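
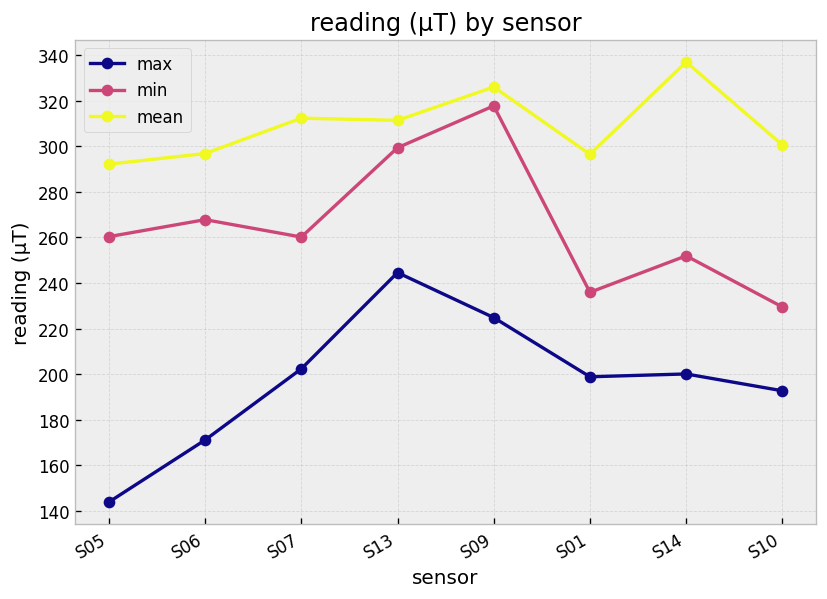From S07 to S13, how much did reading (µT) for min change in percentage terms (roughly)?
≈ +15.4%

S07 ≈ 260, S13 ≈ 300; (300 − 260) / 260 ≈ +15.4%.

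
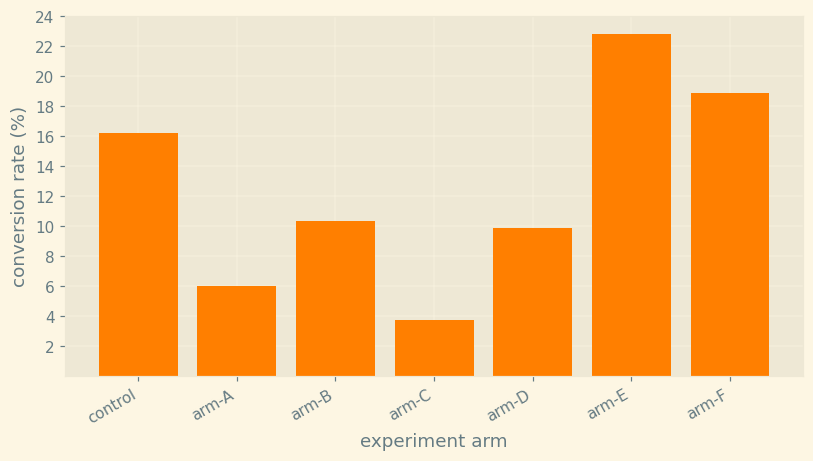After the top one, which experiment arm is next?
Top 3: arm-E ≈ 22, arm-F ≈ 18, control ≈ 16.

arm-F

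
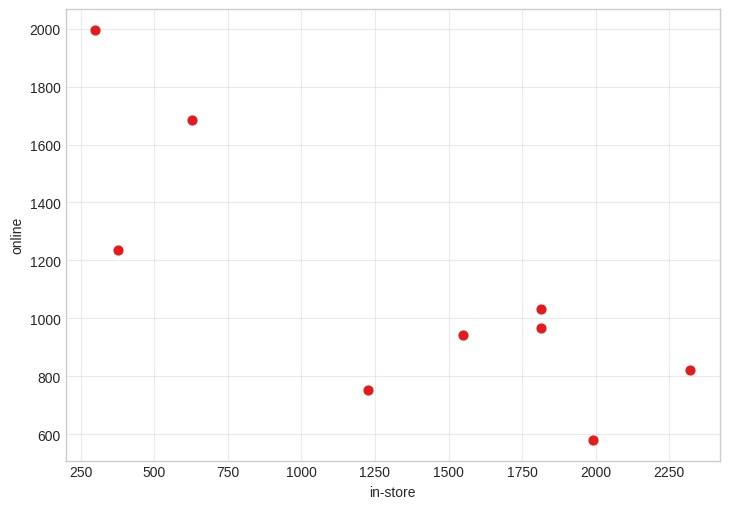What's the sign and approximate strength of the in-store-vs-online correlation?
Points are negatively correlated; strong (|r| ≈ 0.8).

negative, strong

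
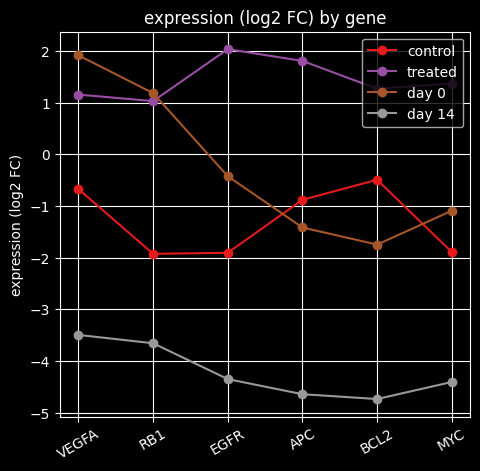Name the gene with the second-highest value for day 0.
Top 3 for day 0: VEGFA ≈ 2, RB1 ≈ 1, EGFR ≈ 0.

RB1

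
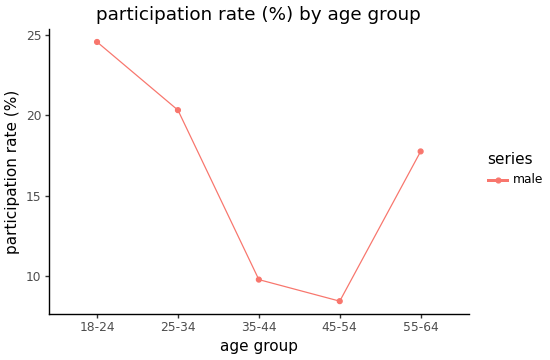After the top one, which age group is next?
25-34

Top 3: 18-24 ≈ 24, 25-34 ≈ 20, 55-64 ≈ 18.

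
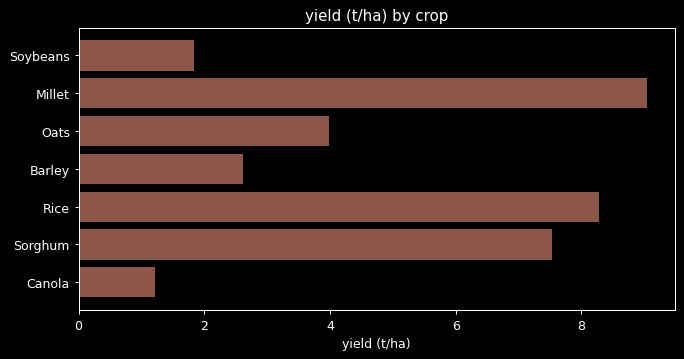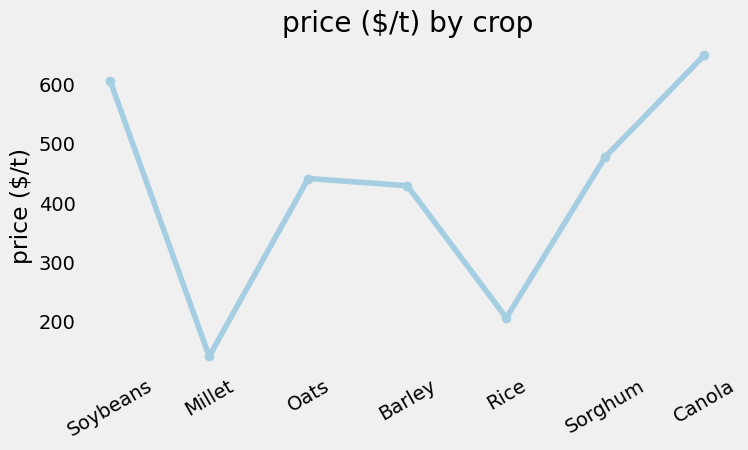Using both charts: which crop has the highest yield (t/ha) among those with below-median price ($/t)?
Millet

Chart 2 median price ($/t) ≈ 400; below-median crops: Millet, Barley, Rice. Among those, Millet has the highest yield (t/ha) (≈ 9).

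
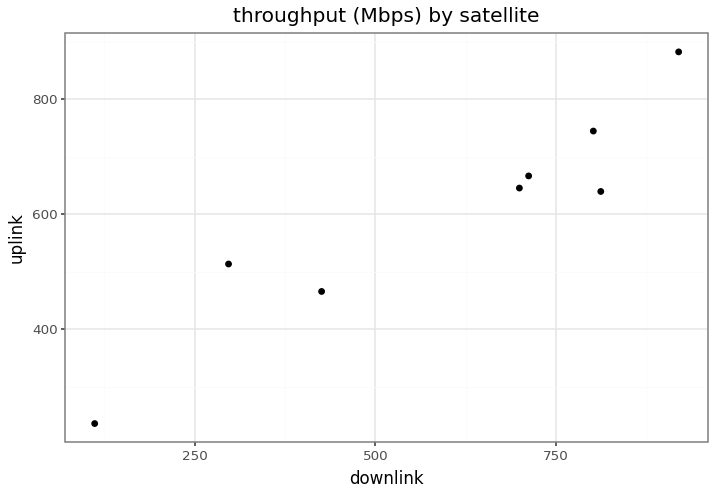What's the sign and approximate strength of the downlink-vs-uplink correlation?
positive, strong

Points are positively correlated; strong (|r| ≈ 0.9).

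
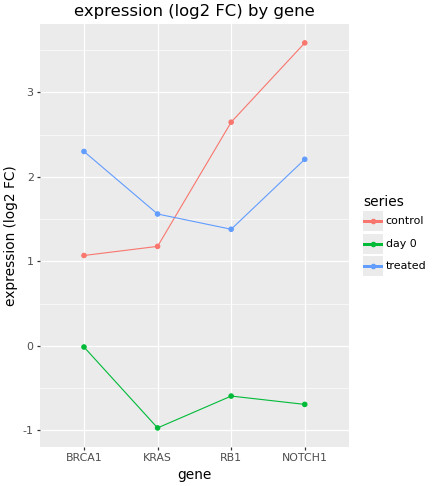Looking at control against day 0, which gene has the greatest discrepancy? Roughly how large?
NOTCH1: control ≈ 3.5, day 0 ≈ -0.5 → gap ≈ 4.0. Next-largest (RB1) is only ≈ 3.0.

NOTCH1, ≈ 4.0 log2 FC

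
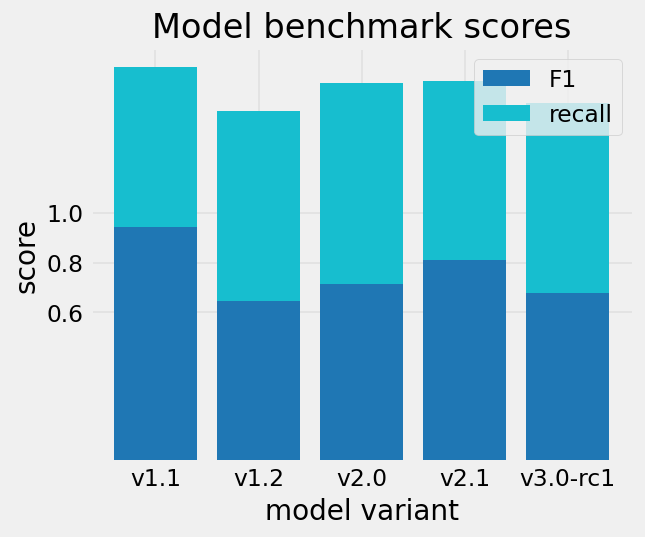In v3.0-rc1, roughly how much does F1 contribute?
F1 top ≈ 0.6, bottom ≈ 0.0; segment ≈ 0.6.

≈ 0.6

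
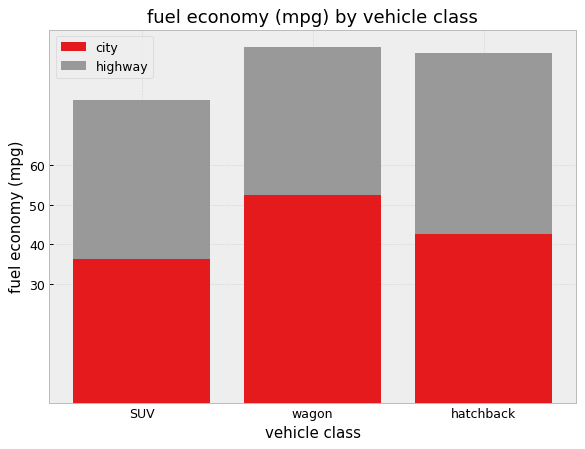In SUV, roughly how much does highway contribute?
≈ 40

highway top ≈ 80, bottom ≈ 40; segment ≈ 40.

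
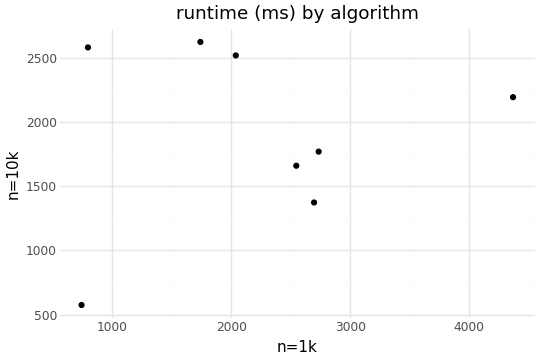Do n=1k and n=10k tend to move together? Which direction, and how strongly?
no clear correlation

Points are roughly uncorrelated; weak (|r| ≈ 0.1).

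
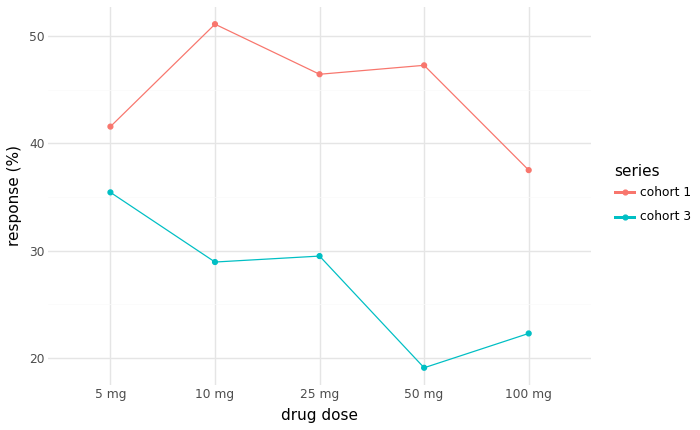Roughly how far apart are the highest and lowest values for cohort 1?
Max 10 mg ≈ 50, min 100 mg ≈ 40; range ≈ 10.

≈ 10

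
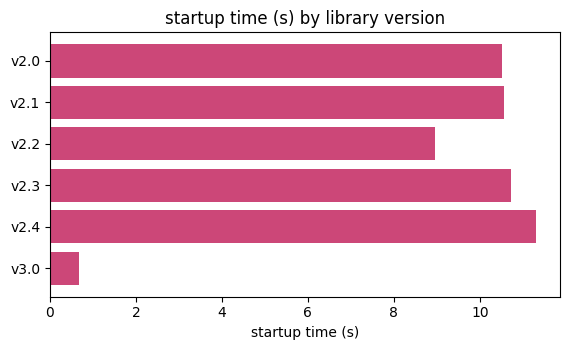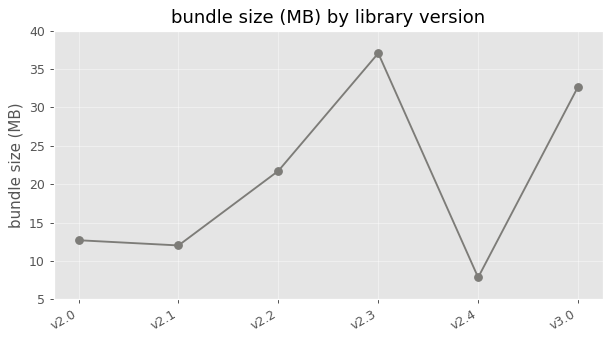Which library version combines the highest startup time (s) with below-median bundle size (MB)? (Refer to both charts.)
Chart 2 median bundle size (MB) ≈ 15; below-median library versions: v2.0, v2.1, v2.4. Among those, v2.4 has the highest startup time (s) (≈ 12).

v2.4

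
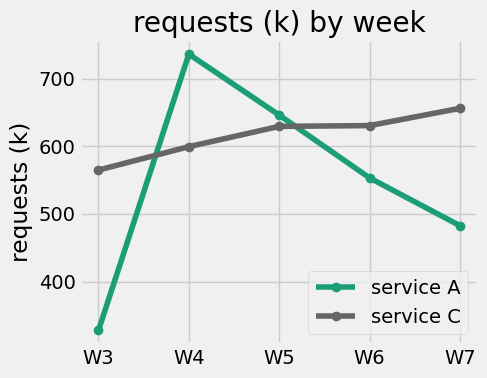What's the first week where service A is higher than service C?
W4

W3: service A ≈ 350 vs service C ≈ 550 (not yet); W4: service A ≈ 750 vs service C ≈ 600 (first crossover).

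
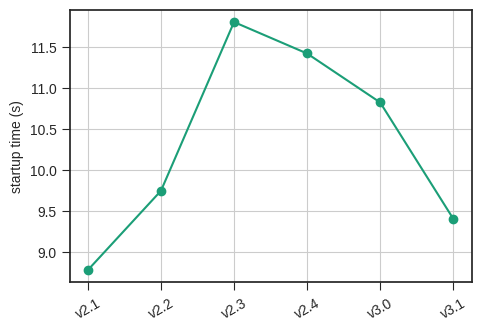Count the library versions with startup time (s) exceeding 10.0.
3

Above 10.0: v2.3, v2.4, v3.0.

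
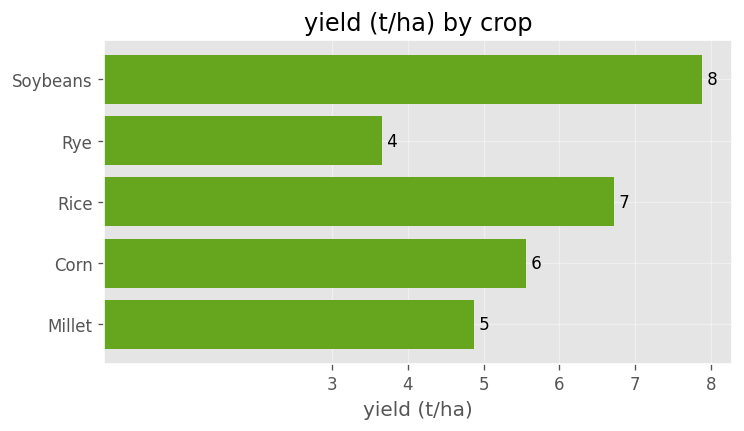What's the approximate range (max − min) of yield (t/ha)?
Max Soybeans ≈ 8, min Rye ≈ 4; range ≈ 4.

≈ 4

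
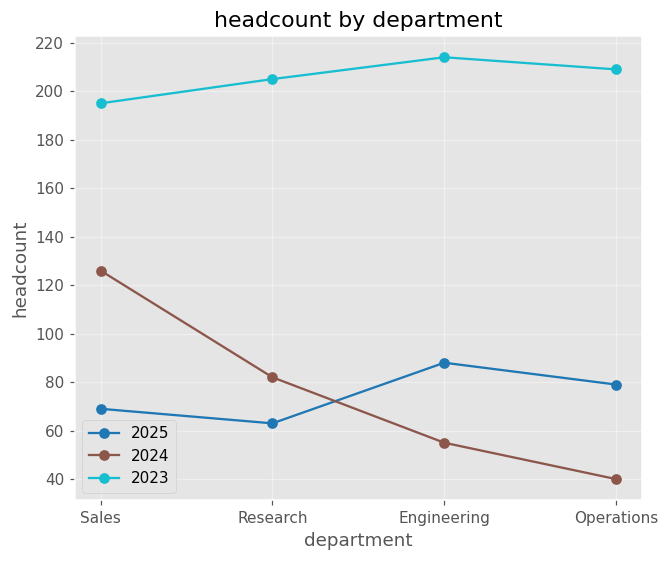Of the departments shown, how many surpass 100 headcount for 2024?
Above 100: Sales.

1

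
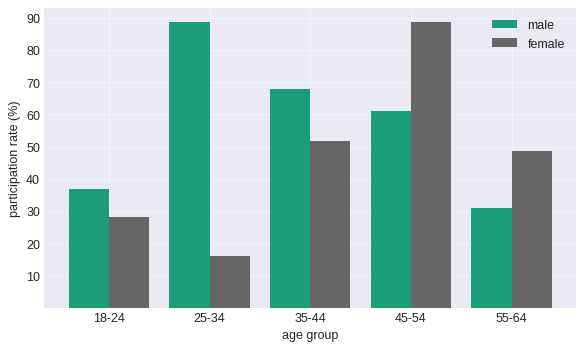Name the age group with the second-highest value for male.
35-44

Top 3 for male: 25-34 ≈ 90, 35-44 ≈ 70, 45-54 ≈ 60.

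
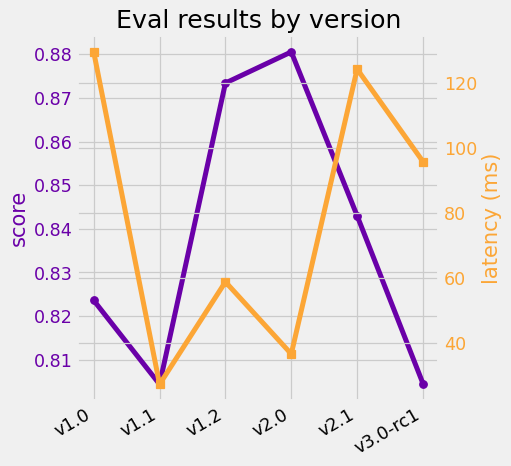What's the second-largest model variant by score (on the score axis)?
v1.2

Top 3 (on the score axis): v2.0 ≈ 0.88, v1.2 ≈ 0.87, v2.1 ≈ 0.84.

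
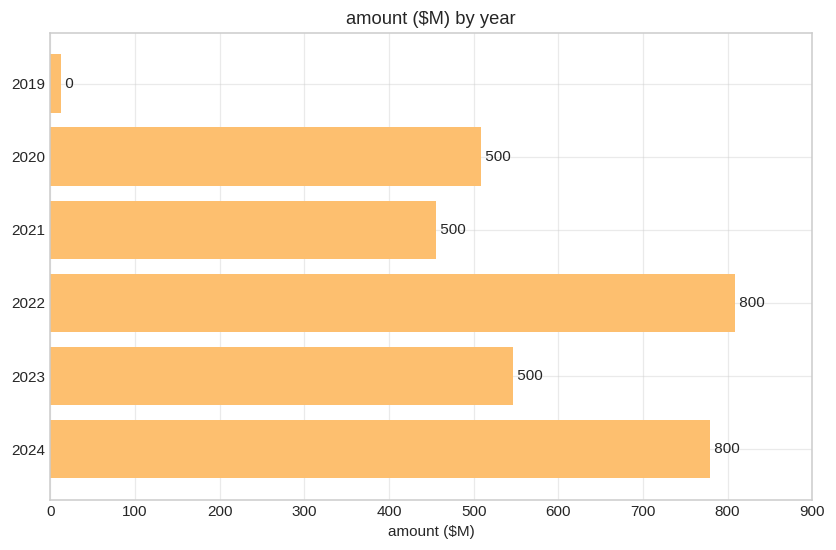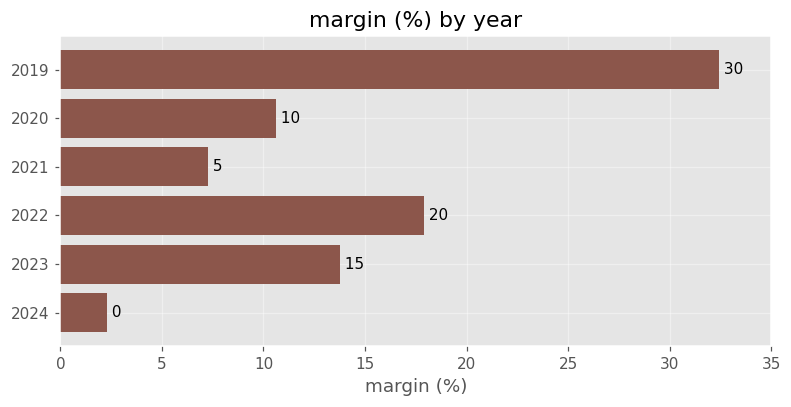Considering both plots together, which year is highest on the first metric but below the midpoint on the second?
Chart 2 median margin (%) ≈ 10; below-median years: 2020, 2021, 2024. Among those, 2024 has the highest amount ($M) (≈ 800).

2024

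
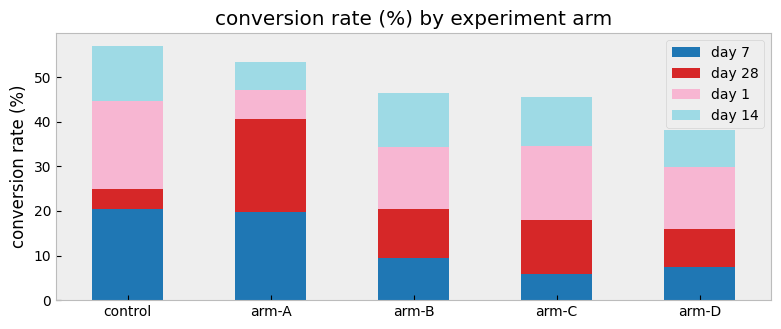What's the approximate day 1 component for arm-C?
day 1 top ≈ 35, bottom ≈ 20; segment ≈ 15.

≈ 15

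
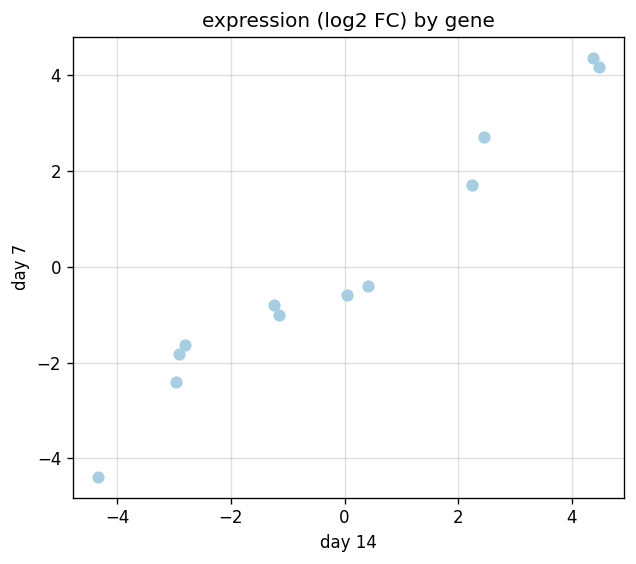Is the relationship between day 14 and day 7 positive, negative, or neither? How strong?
Points are positively correlated; strong (|r| ≈ 1.0).

positive, strong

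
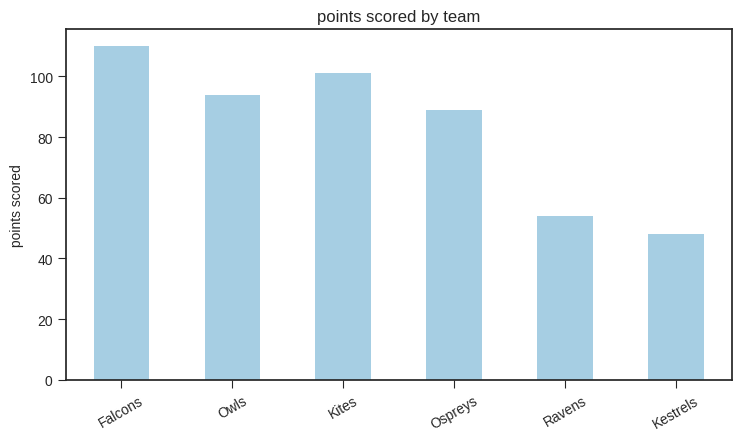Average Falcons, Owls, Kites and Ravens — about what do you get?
≈ 88

(110 + 90 + 100 + 50) / 4 ≈ 88.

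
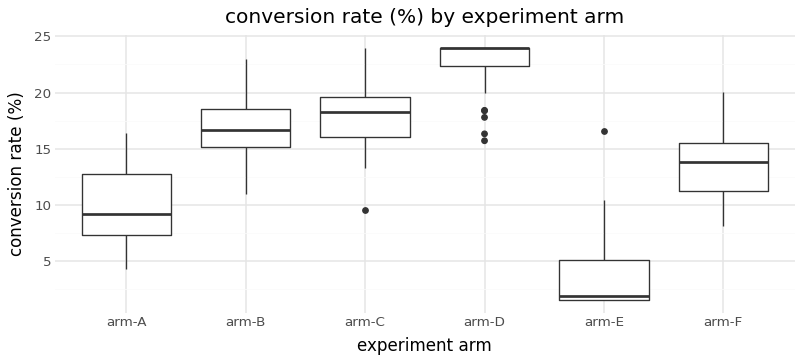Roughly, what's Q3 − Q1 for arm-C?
Q3 ≈ 20, Q1 ≈ 16; IQR ≈ 4.

≈ 4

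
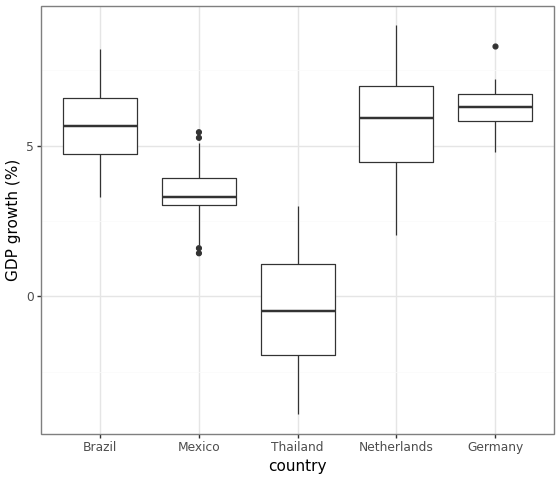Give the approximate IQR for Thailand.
Q3 ≈ 1, Q1 ≈ -2; IQR ≈ 3.

≈ 3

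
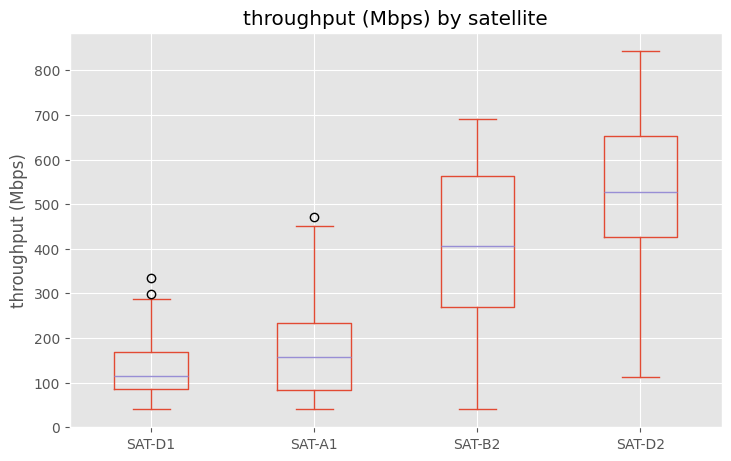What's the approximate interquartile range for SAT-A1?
≈ 150

Q3 ≈ 250, Q1 ≈ 100; IQR ≈ 150.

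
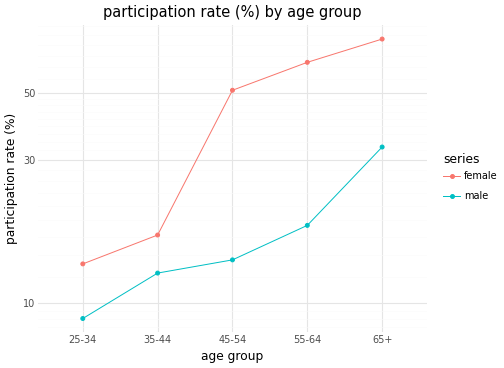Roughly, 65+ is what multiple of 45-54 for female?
65+ ≈ 80, 45-54 ≈ 50; 80/50 ≈ 1.6.

≈ 1.6×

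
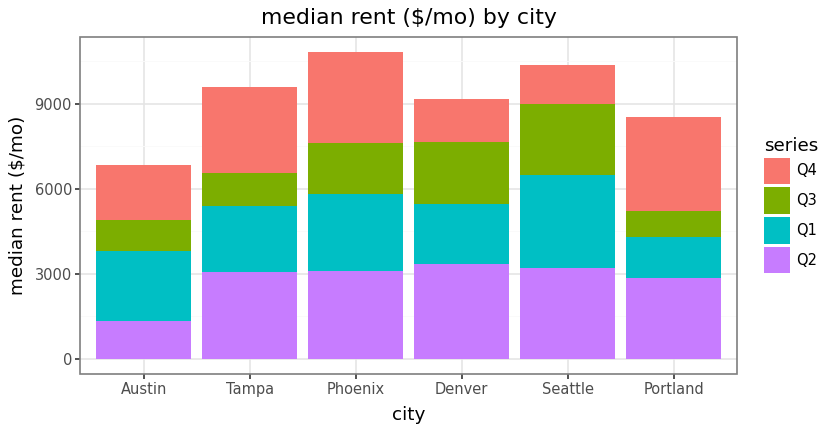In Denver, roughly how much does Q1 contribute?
≈ 2000

Q1 top ≈ 5000, bottom ≈ 3000; segment ≈ 2000.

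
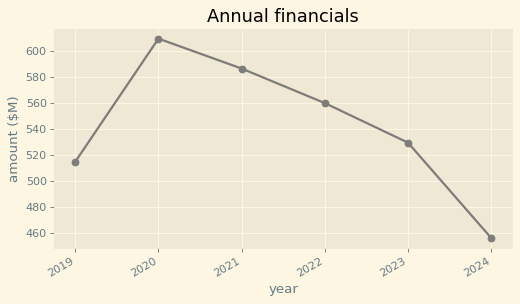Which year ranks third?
Top 4: 2020 ≈ 600, 2021 ≈ 580, 2022 ≈ 560, 2023 ≈ 520.

2022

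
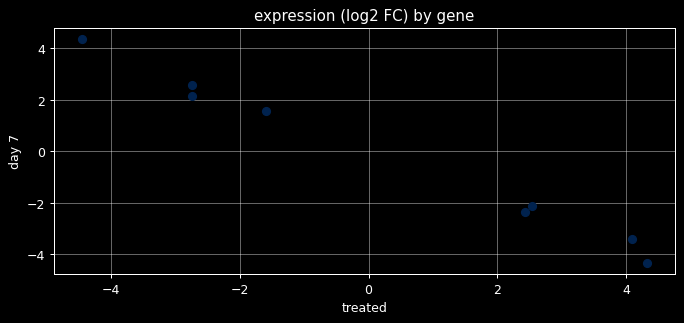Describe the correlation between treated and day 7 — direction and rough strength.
negative, strong

Points are negatively correlated; strong (|r| ≈ 1.0).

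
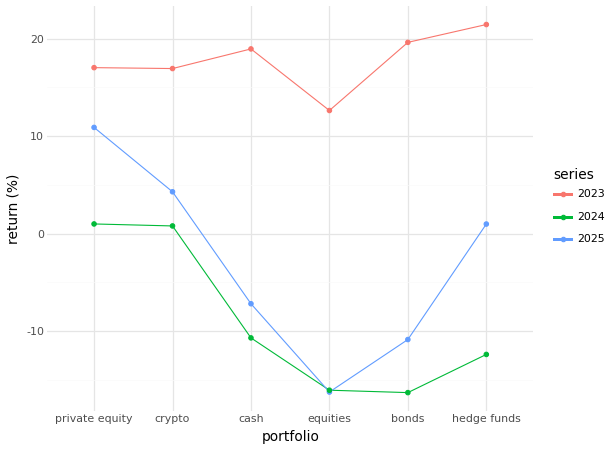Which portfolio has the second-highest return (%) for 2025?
Top 3 for 2025: private equity ≈ 10, crypto ≈ 5, hedge funds ≈ 0.

crypto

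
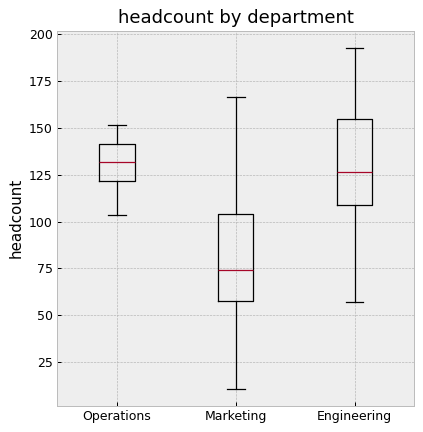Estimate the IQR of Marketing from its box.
≈ 45

Q3 ≈ 105, Q1 ≈ 60; IQR ≈ 45.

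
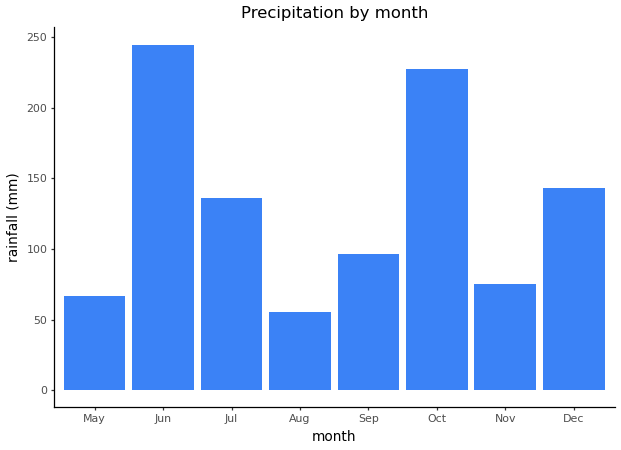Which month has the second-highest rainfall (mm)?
Top 3: Jun ≈ 250, Oct ≈ 225, Dec ≈ 150.

Oct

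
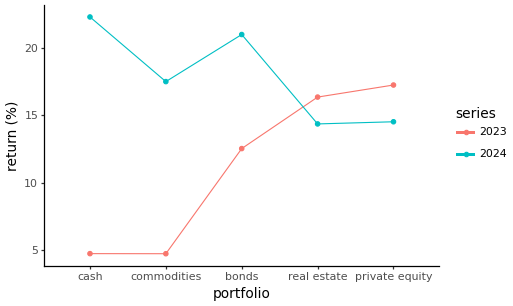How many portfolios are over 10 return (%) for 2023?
3

Above 10: bonds, real estate, private equity.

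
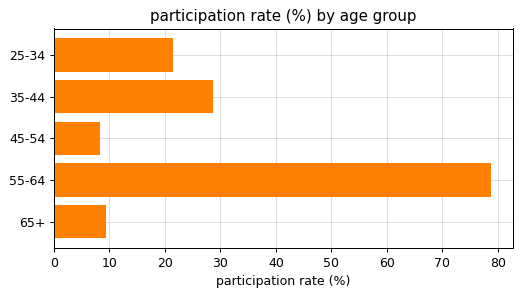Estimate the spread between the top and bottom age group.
≈ 70

Max 55-64 ≈ 80, min 45-54 ≈ 10; range ≈ 70.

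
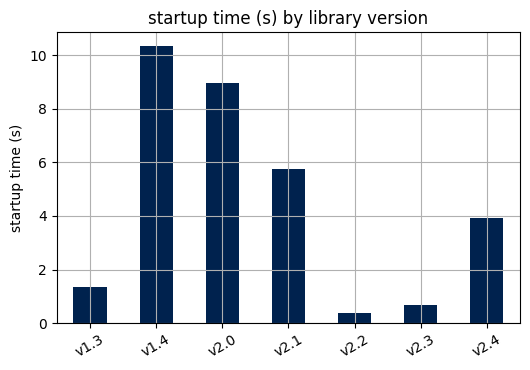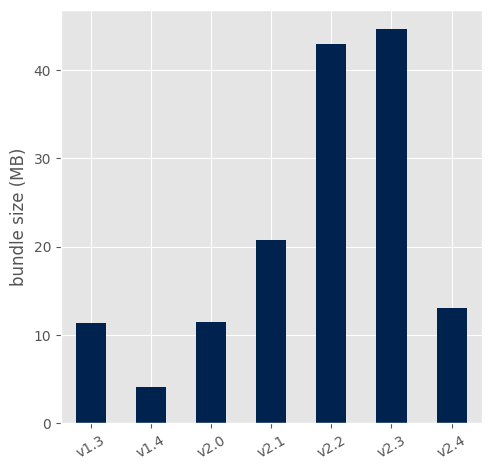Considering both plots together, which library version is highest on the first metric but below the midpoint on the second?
v1.4

Chart 2 median bundle size (MB) ≈ 15; below-median library versions: v1.3, v1.4, v2.0. Among those, v1.4 has the highest startup time (s) (≈ 10).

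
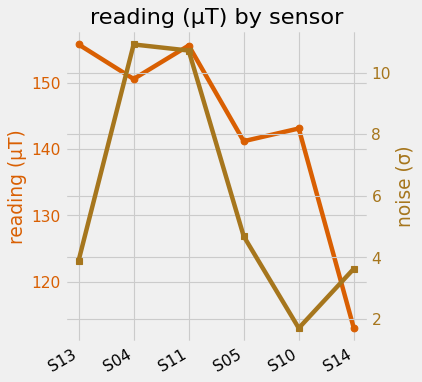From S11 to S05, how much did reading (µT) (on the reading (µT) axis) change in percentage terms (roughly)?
S11 ≈ 155, S05 ≈ 140; (140 − 155) / 155 ≈ -9.7%.

≈ -9.7%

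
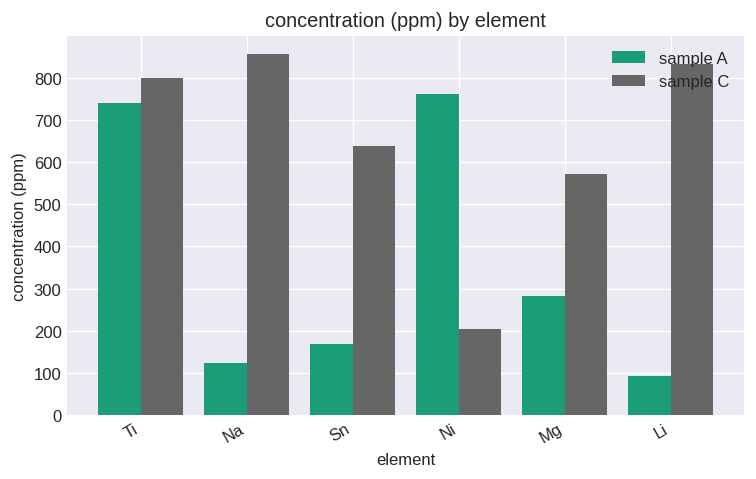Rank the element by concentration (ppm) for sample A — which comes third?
Top 4 for sample A: Ni ≈ 800, Ti ≈ 700, Mg ≈ 300, Sn ≈ 200.

Mg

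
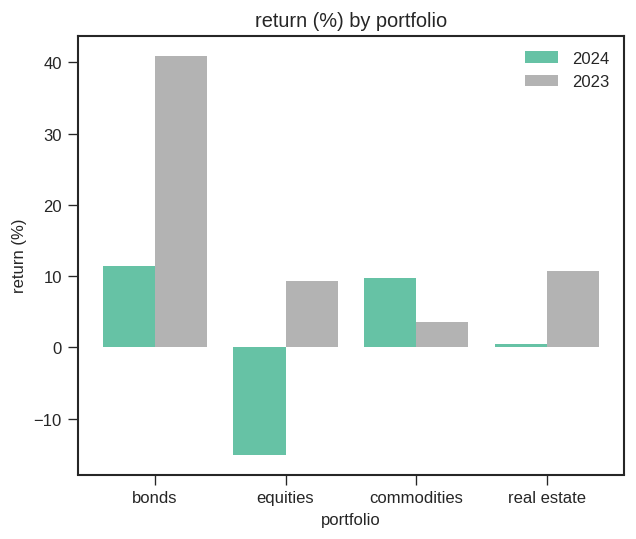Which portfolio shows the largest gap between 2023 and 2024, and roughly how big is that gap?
bonds: 2023 ≈ 40, 2024 ≈ 10 → gap ≈ 30. Next-largest (equities) is only ≈ 25.

bonds, ≈ 30 %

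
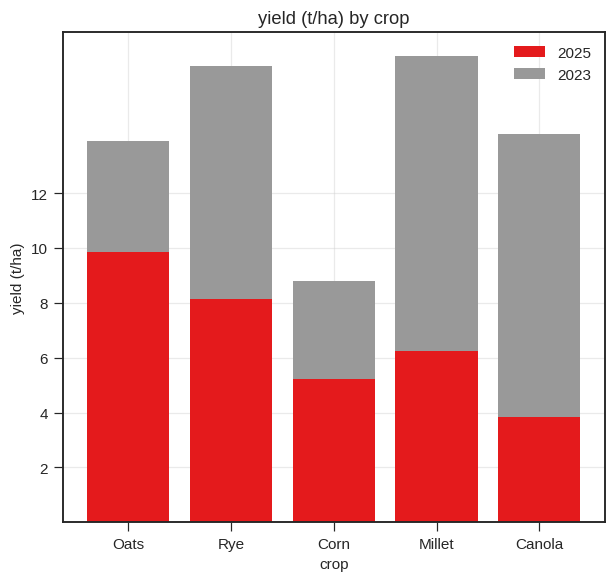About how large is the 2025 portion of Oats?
2025 top ≈ 10, bottom ≈ 0; segment ≈ 10.

≈ 10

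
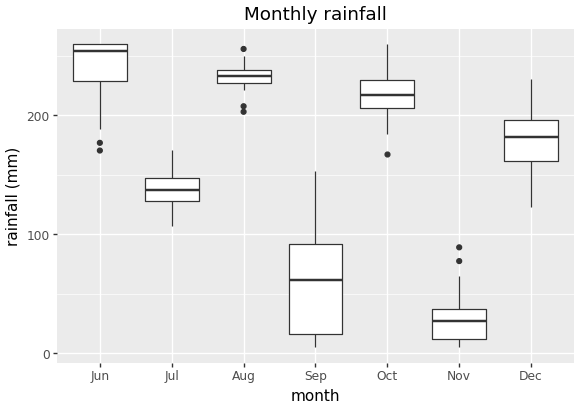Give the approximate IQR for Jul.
≈ 20

Q3 ≈ 140, Q1 ≈ 120; IQR ≈ 20.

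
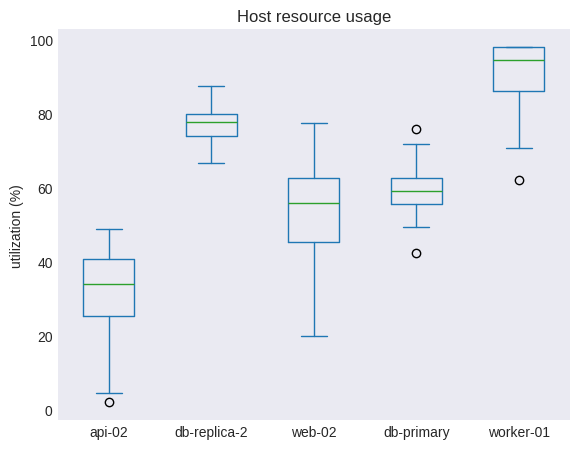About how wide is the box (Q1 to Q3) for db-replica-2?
Q3 ≈ 80, Q1 ≈ 75; IQR ≈ 5.

≈ 5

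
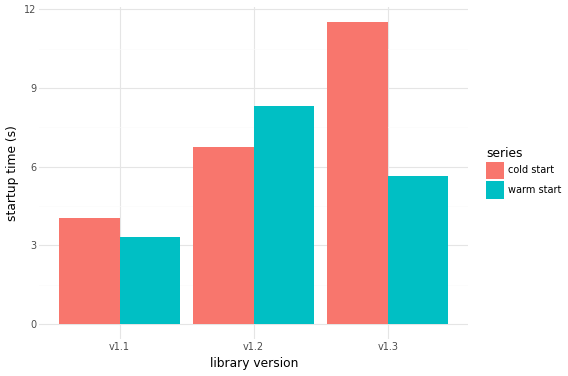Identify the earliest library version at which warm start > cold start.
v1.2

v1.1: warm start ≈ 3 vs cold start ≈ 4 (not yet); v1.2: warm start ≈ 8 vs cold start ≈ 7 (first crossover).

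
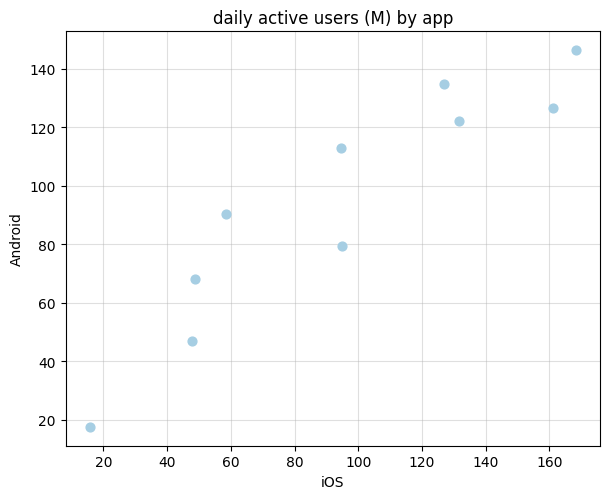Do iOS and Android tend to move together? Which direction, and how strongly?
Points are positively correlated; strong (|r| ≈ 0.9).

positive, strong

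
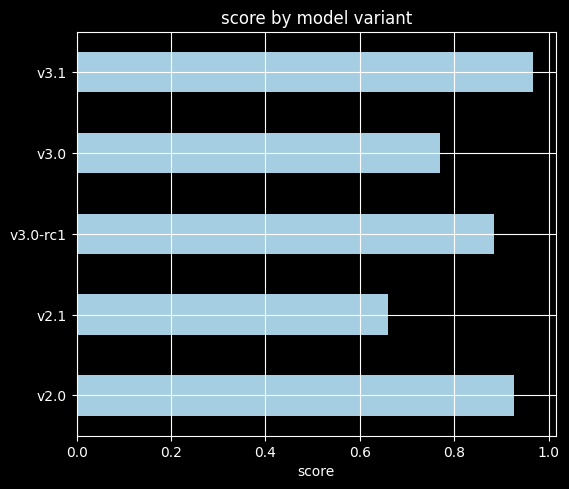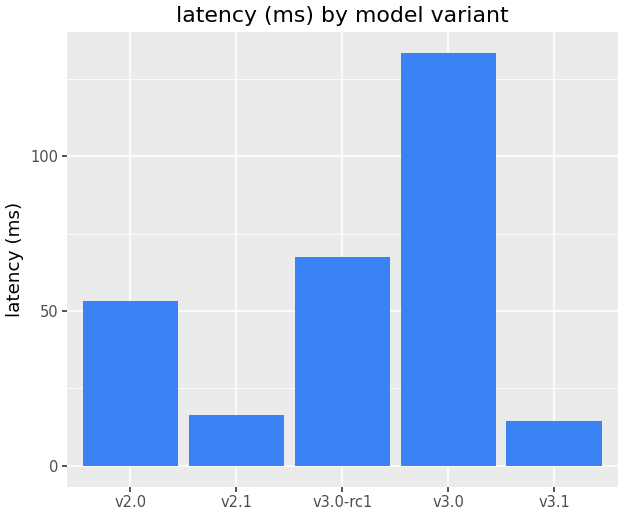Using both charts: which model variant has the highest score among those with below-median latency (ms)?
v3.1

Chart 2 median latency (ms) ≈ 60; below-median model variants: v2.1, v3.1. Among those, v3.1 has the highest score (≈ 1).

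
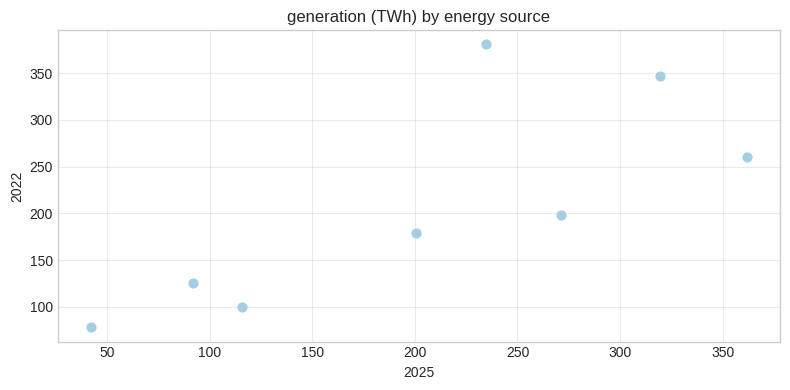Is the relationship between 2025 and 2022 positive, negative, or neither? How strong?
positive, strong

Points are positively correlated; strong (|r| ≈ 0.8).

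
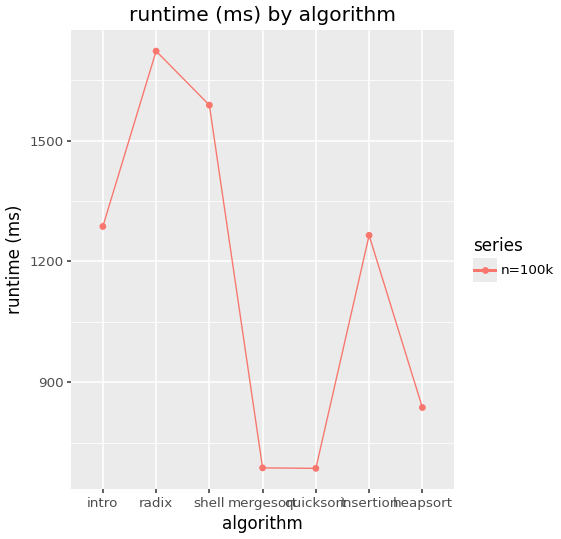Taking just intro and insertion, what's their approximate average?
≈ 1300

(1300 + 1300) / 2 ≈ 1300.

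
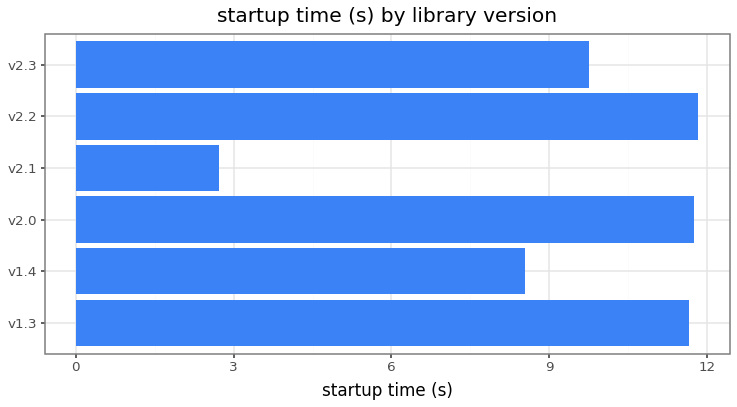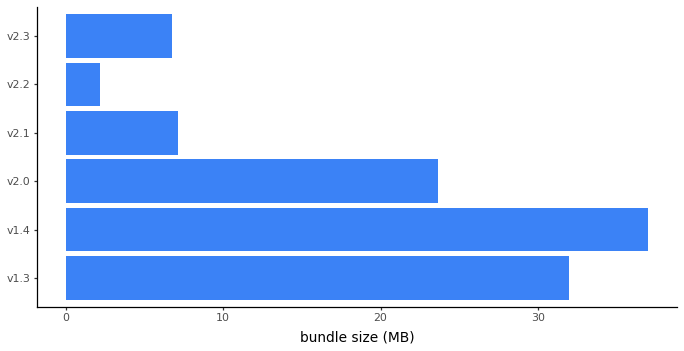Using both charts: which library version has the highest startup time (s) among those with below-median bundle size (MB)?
v2.2

Chart 2 median bundle size (MB) ≈ 15; below-median library versions: v2.1, v2.2, v2.3. Among those, v2.2 has the highest startup time (s) (≈ 12).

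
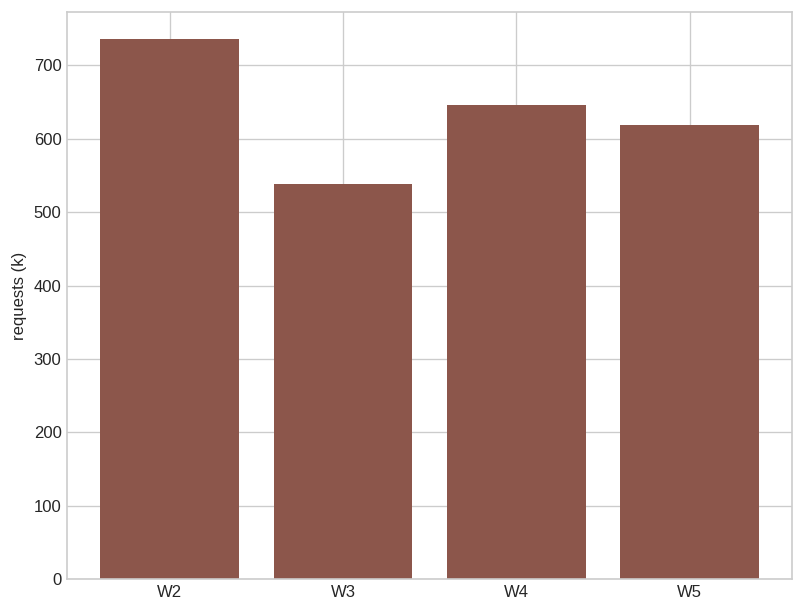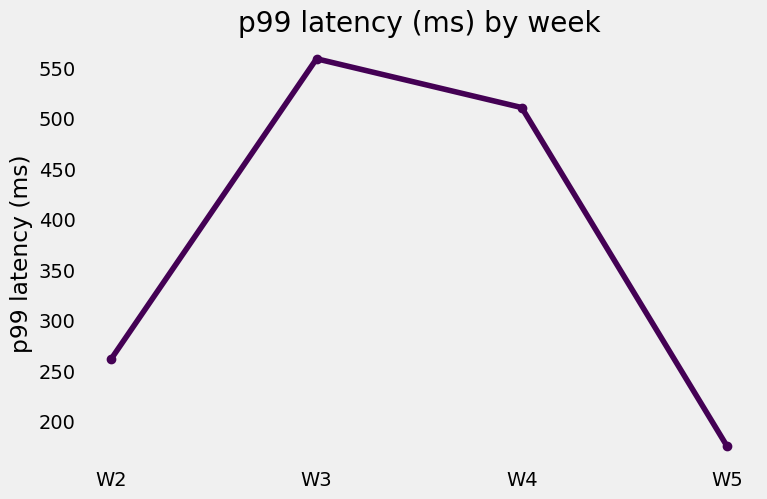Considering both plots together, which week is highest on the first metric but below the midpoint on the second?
Chart 2 median p99 latency (ms) ≈ 400; below-median weeks: W2, W5. Among those, W2 has the highest requests (k) (≈ 700).

W2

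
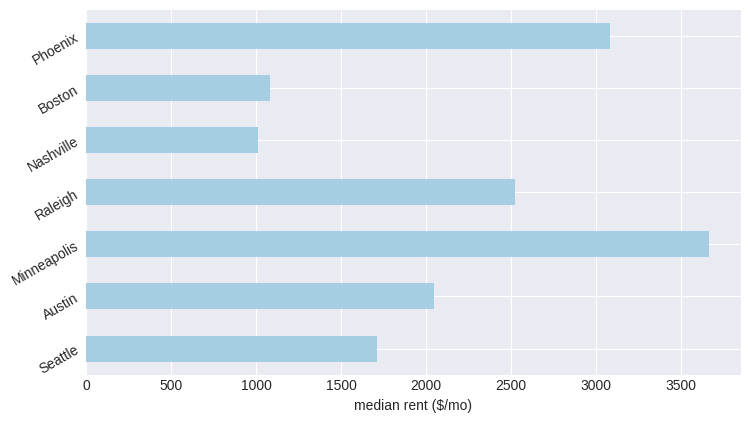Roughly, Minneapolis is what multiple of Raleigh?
Minneapolis ≈ 3500, Raleigh ≈ 2500; 3500/2500 ≈ 1.4.

≈ 1.4×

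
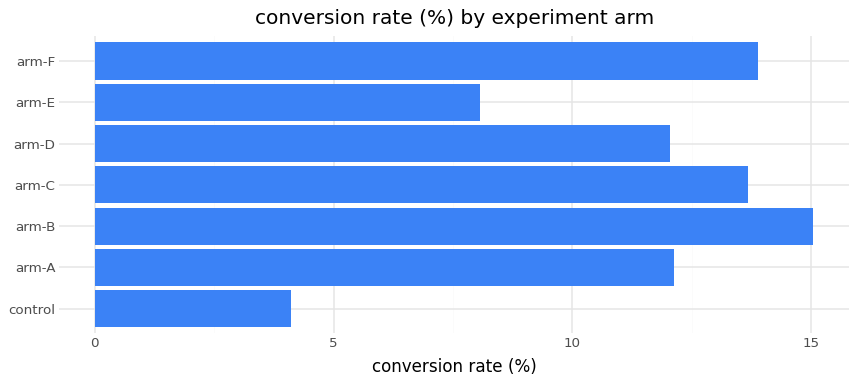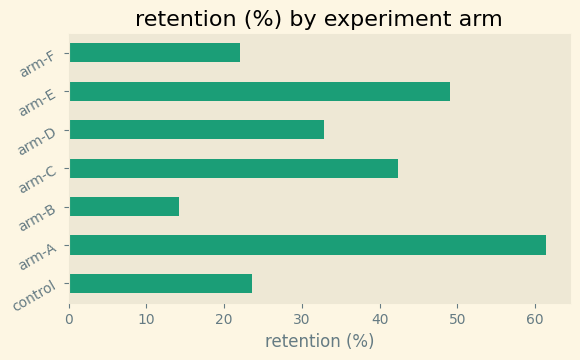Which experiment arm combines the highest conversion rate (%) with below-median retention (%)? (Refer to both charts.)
Chart 2 median retention (%) ≈ 30; below-median experiment arms: control, arm-B, arm-F. Among those, arm-B has the highest conversion rate (%) (≈ 16).

arm-B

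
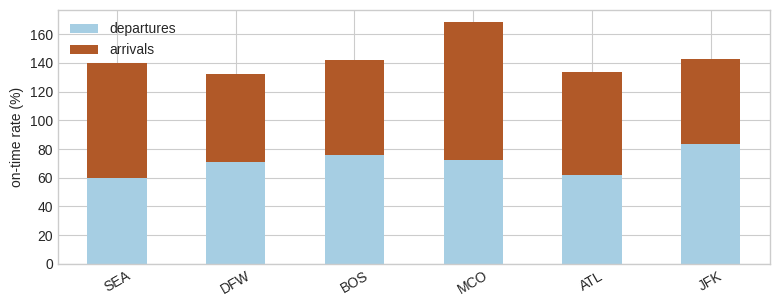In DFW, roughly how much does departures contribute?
≈ 80

departures top ≈ 80, bottom ≈ 0; segment ≈ 80.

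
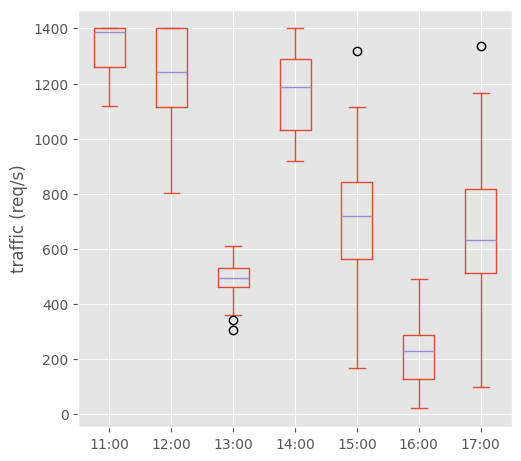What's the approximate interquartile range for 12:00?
Q3 ≈ 1400, Q1 ≈ 1100; IQR ≈ 300.

≈ 300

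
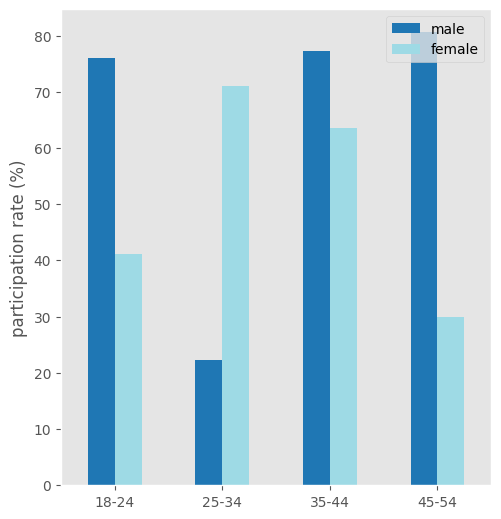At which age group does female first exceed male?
18-24: female ≈ 40 vs male ≈ 80 (not yet); 25-34: female ≈ 70 vs male ≈ 20 (first crossover).

25-34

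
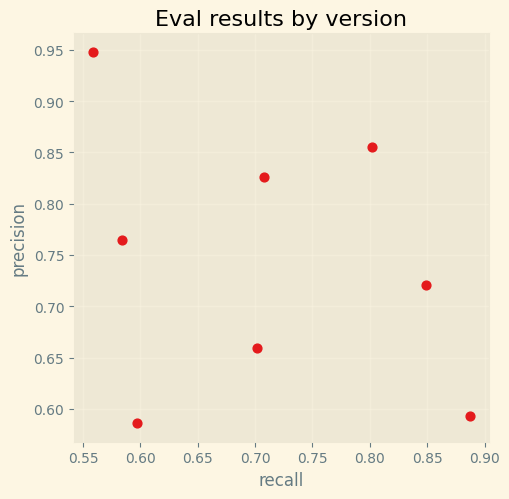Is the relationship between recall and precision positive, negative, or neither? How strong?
Points are negatively correlated; weak (|r| ≈ 0.3).

negative, weak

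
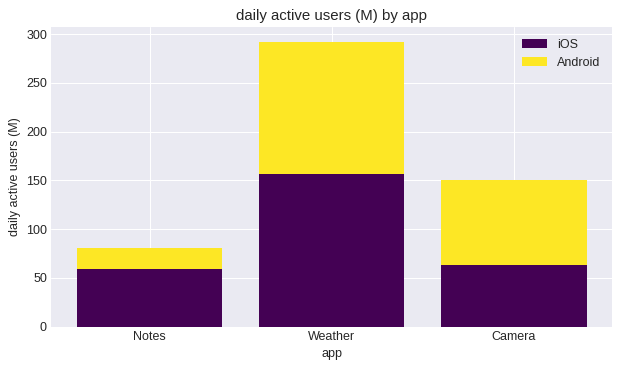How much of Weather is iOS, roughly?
iOS top ≈ 150, bottom ≈ 0; segment ≈ 150.

≈ 150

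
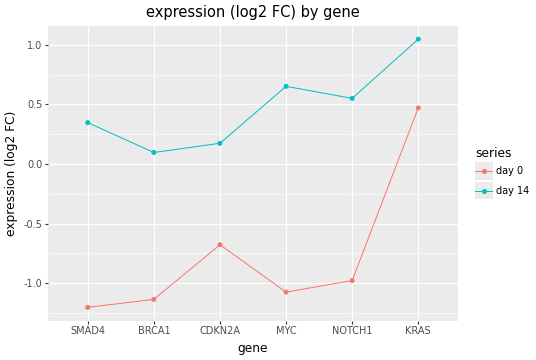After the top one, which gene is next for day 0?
CDKN2A

Top 3 for day 0: KRAS ≈ 0.4, CDKN2A ≈ -0.6, NOTCH1 ≈ -1.0.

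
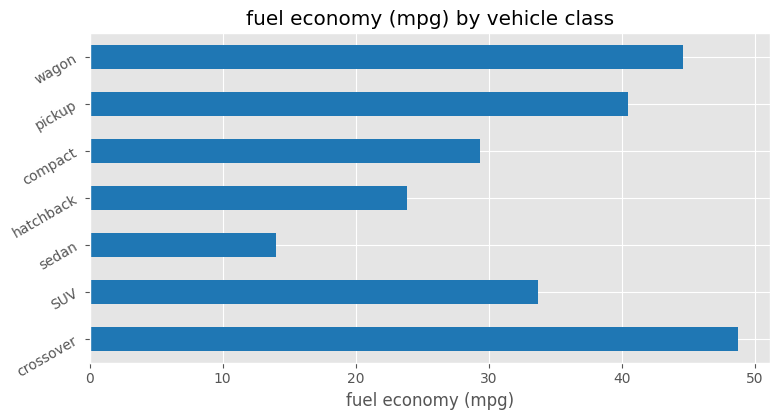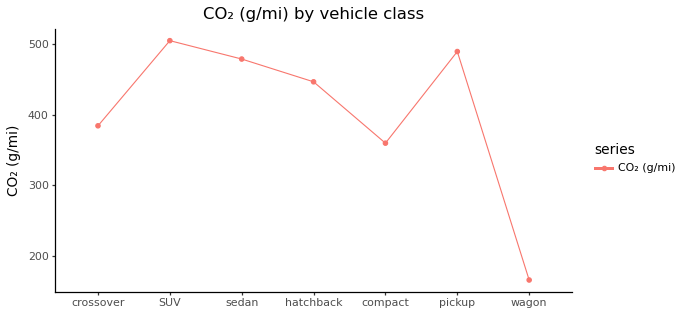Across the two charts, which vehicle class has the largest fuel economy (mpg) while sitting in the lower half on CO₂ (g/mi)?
crossover

Chart 2 median CO₂ (g/mi) ≈ 450; below-median vehicle classes: crossover, compact, wagon. Among those, crossover has the highest fuel economy (mpg) (≈ 50).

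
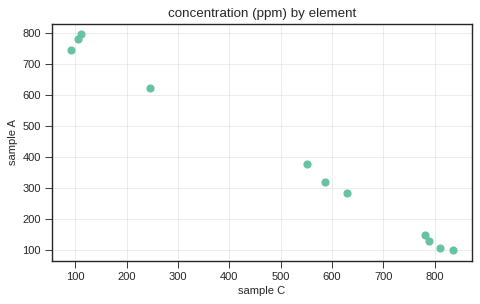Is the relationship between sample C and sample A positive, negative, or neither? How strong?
negative, strong

Points are negatively correlated; strong (|r| ≈ 1.0).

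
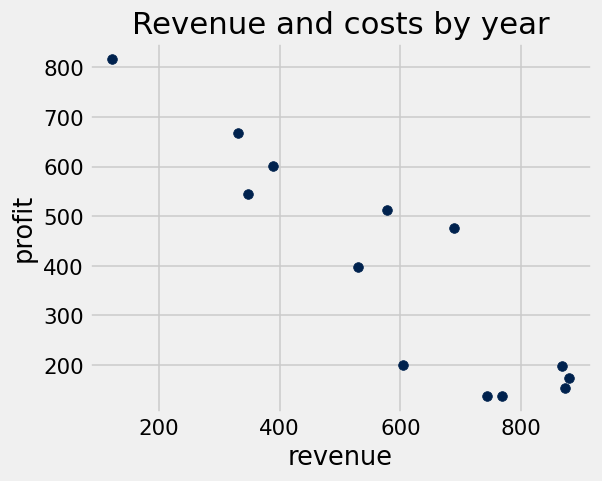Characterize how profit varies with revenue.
negative, strong

Points are negatively correlated; strong (|r| ≈ 0.9).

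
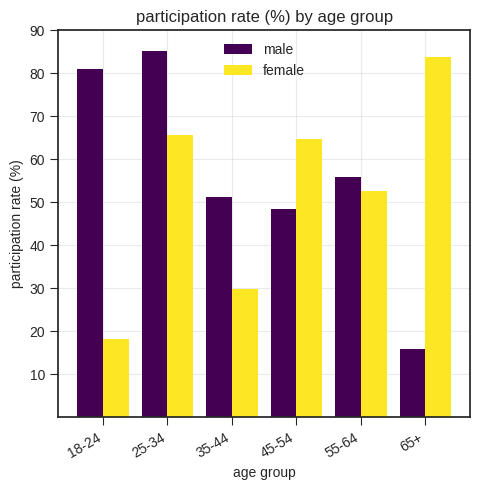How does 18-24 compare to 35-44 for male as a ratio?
≈ 1.6×

18-24 ≈ 80, 35-44 ≈ 50; 80/50 ≈ 1.6.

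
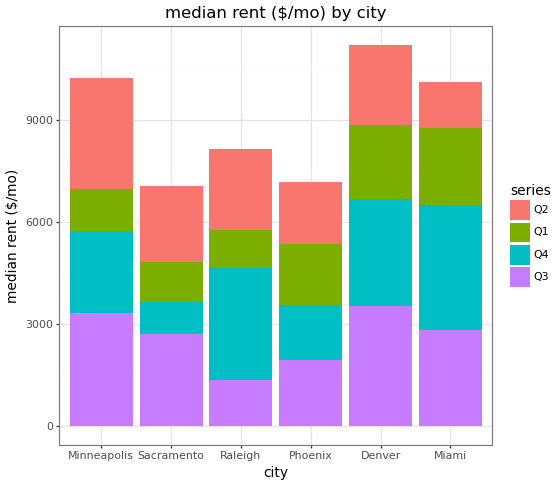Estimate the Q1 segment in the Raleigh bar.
Q1 top ≈ 6000, bottom ≈ 5000; segment ≈ 1000.

≈ 1000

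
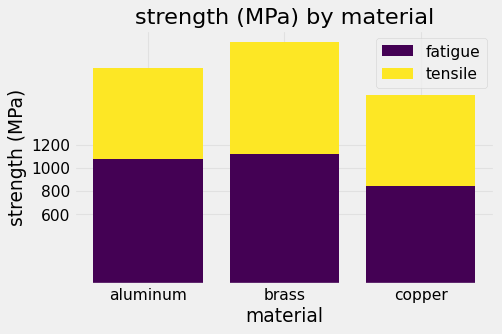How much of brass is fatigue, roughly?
≈ 1200

fatigue top ≈ 1200, bottom ≈ 0; segment ≈ 1200.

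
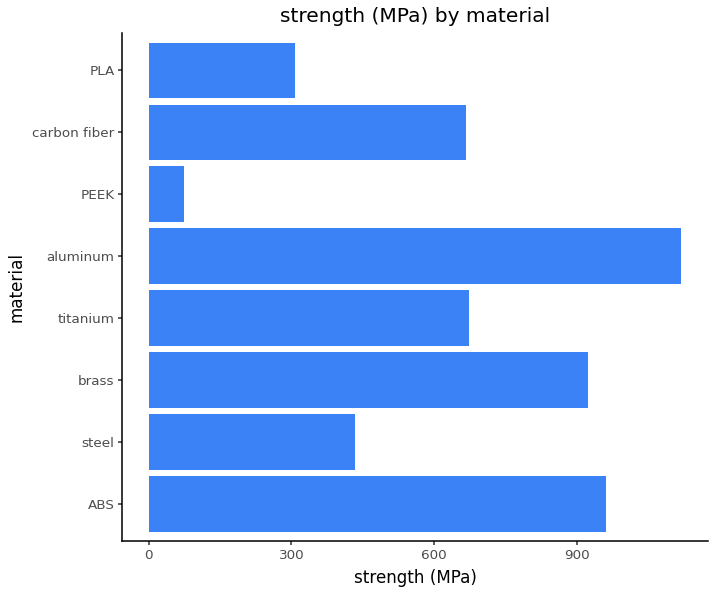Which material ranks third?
brass

Top 4: aluminum ≈ 1100, ABS ≈ 1000, brass ≈ 900, titanium ≈ 700.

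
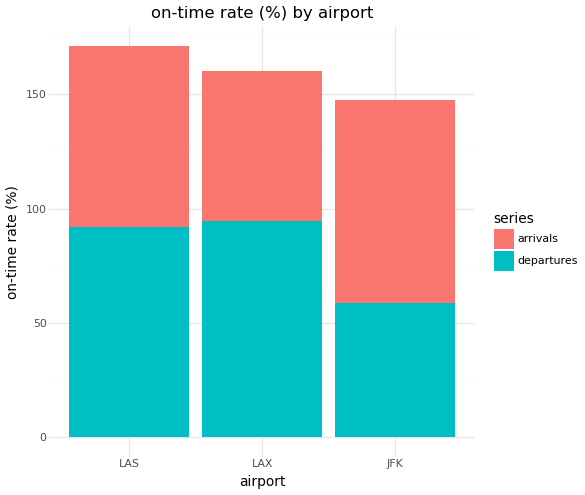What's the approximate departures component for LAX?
≈ 100

departures top ≈ 100, bottom ≈ 0; segment ≈ 100.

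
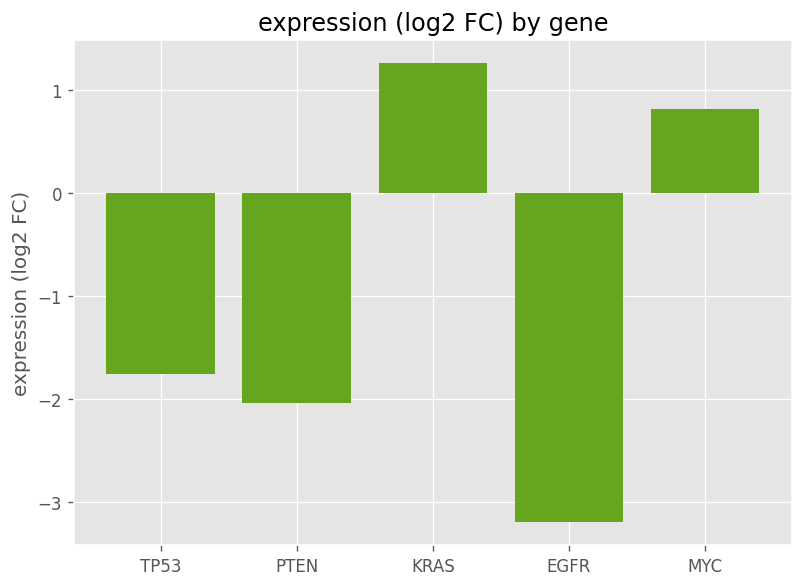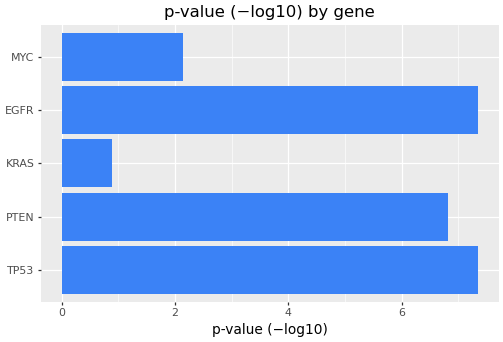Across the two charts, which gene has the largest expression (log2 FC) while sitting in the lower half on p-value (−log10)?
KRAS

Chart 2 median p-value (−log10) ≈ 7; below-median genes: KRAS, MYC. Among those, KRAS has the highest expression (log2 FC) (≈ 1.2).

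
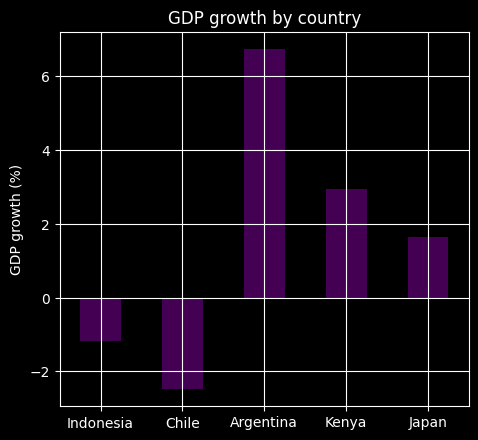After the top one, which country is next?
Kenya

Top 3: Argentina ≈ 7, Kenya ≈ 3, Japan ≈ 2.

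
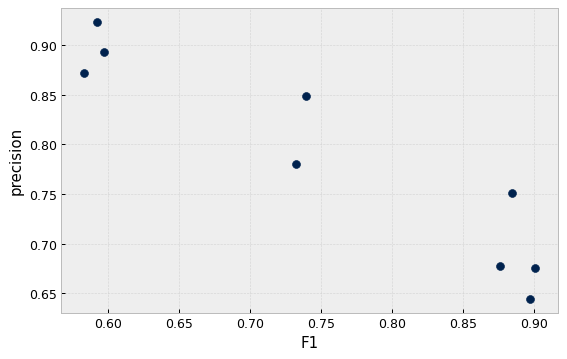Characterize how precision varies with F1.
negative, strong

Points are negatively correlated; strong (|r| ≈ 0.9).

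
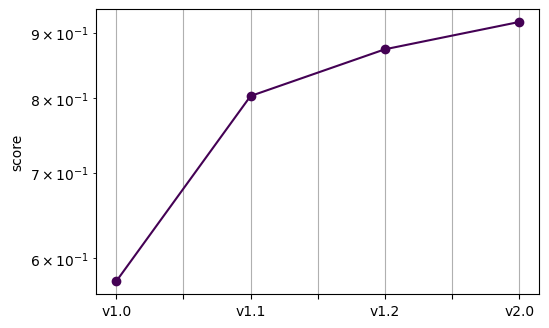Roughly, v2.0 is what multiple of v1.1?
≈ 1.12×

v2.0 ≈ 0.90, v1.1 ≈ 0.80; 0.90/0.80 ≈ 1.12.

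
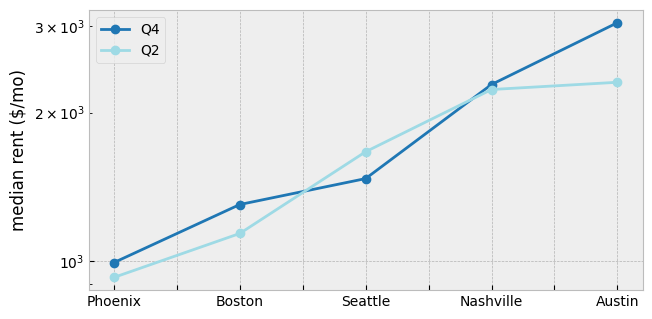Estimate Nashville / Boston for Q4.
Nashville ≈ 2200, Boston ≈ 1400; 2200/1400 ≈ 1.57.

≈ 1.57×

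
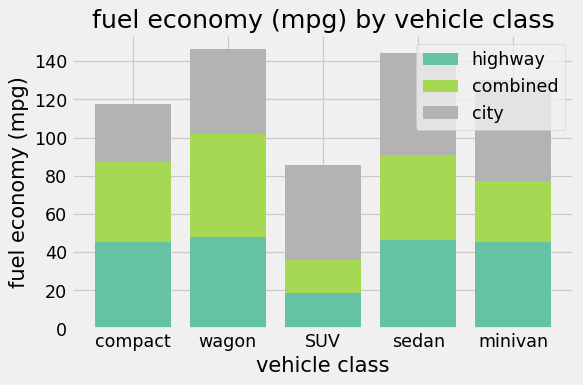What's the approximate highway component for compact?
≈ 40

highway top ≈ 40, bottom ≈ 0; segment ≈ 40.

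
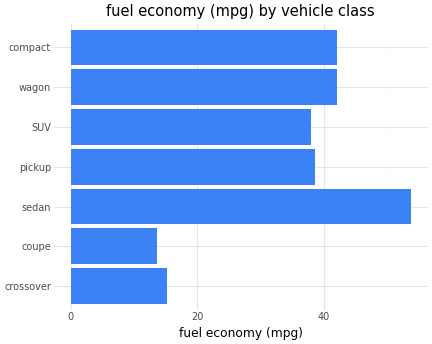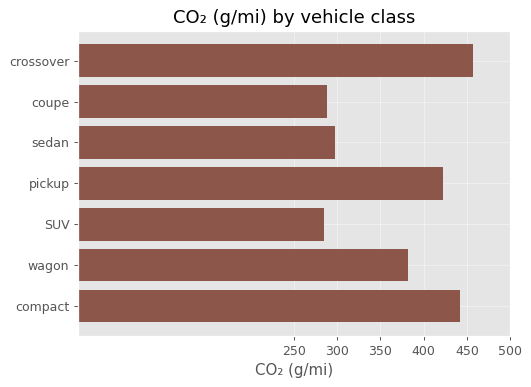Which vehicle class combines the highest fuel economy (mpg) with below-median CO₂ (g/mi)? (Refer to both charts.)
sedan

Chart 2 median CO₂ (g/mi) ≈ 400; below-median vehicle classes: coupe, sedan, SUV. Among those, sedan has the highest fuel economy (mpg) (≈ 55).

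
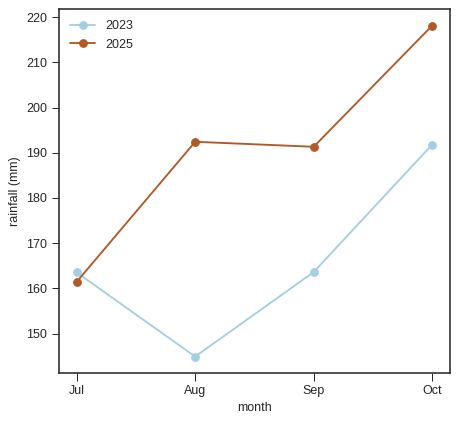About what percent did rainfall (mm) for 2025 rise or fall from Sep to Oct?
Sep ≈ 190, Oct ≈ 220; (220 − 190) / 190 ≈ +15.8%.

≈ +15.8%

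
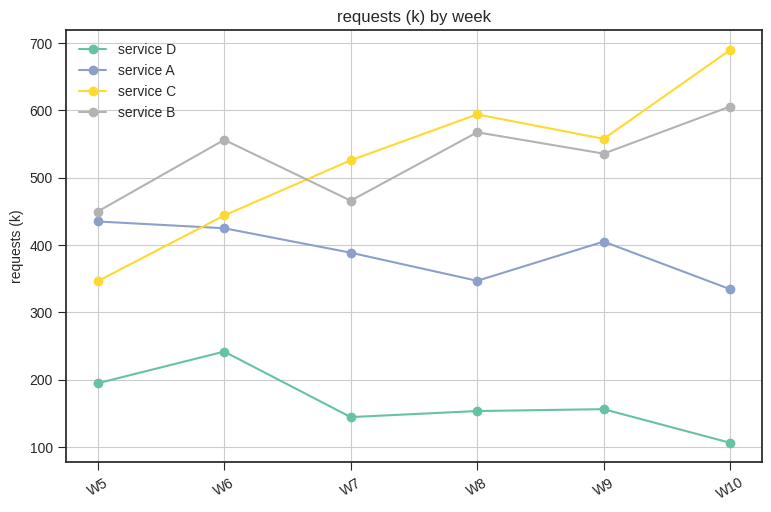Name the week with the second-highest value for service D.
W5

Top 3 for service D: W6 ≈ 250, W5 ≈ 200, W9 ≈ 150.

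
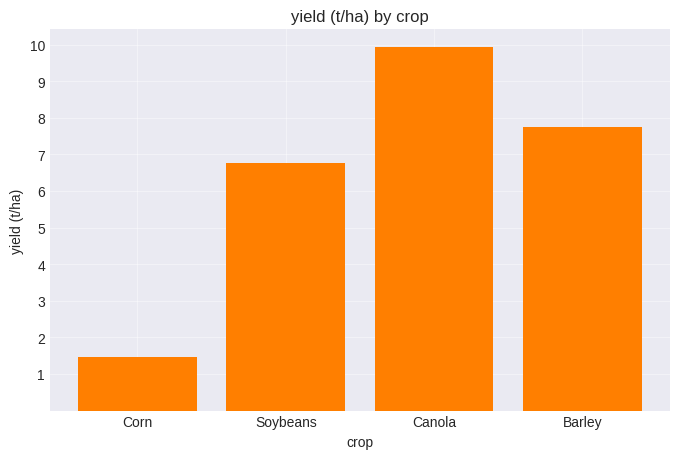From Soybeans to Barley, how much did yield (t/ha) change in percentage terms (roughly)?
≈ +14.3%

Soybeans ≈ 7, Barley ≈ 8; (8 − 7) / 7 ≈ +14.3%.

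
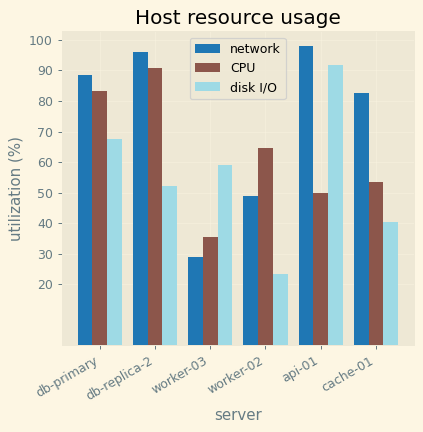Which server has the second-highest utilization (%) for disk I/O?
db-primary

Top 3 for disk I/O: api-01 ≈ 90, db-primary ≈ 70, worker-03 ≈ 60.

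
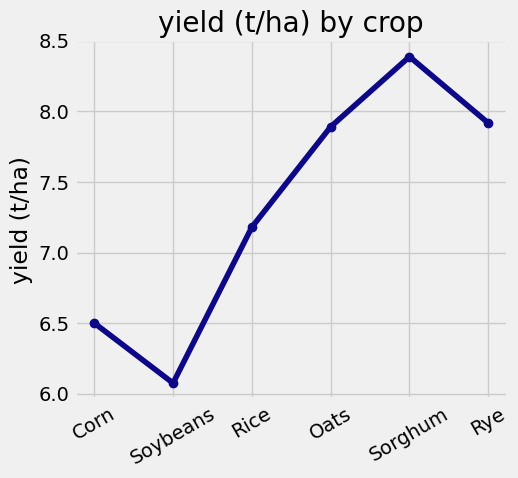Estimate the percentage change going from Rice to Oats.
≈ +8.3%

Rice ≈ 7.2, Oats ≈ 7.8; (7.8 − 7.2) / 7.2 ≈ +8.3%.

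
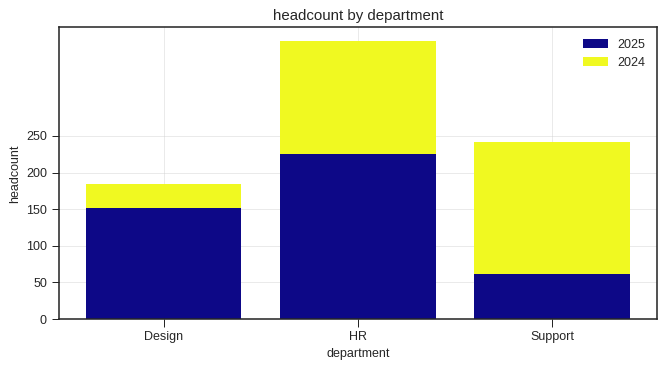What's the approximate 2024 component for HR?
2024 top ≈ 400, bottom ≈ 250; segment ≈ 150.

≈ 150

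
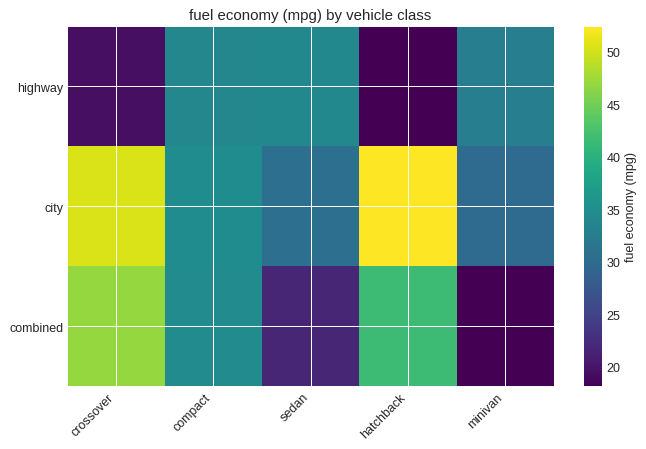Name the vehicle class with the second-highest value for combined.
hatchback

Top 3 for combined: crossover ≈ 45, hatchback ≈ 40, compact ≈ 35.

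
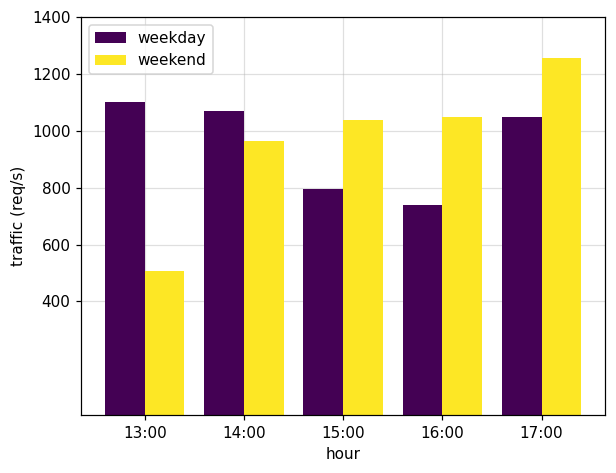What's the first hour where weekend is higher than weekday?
15:00

14:00: weekend ≈ 1000 vs weekday ≈ 1000 (not yet); 15:00: weekend ≈ 1000 vs weekday ≈ 800 (first crossover).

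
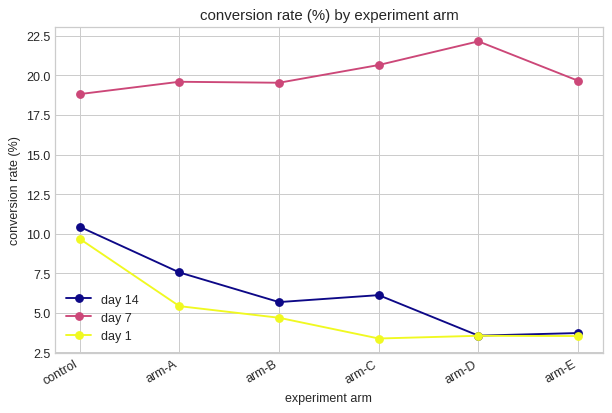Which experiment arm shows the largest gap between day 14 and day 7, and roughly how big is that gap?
arm-D: day 14 ≈ 4, day 7 ≈ 22 → gap ≈ 18. Next-largest (arm-E) is only ≈ 16.

arm-D, ≈ 18 %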